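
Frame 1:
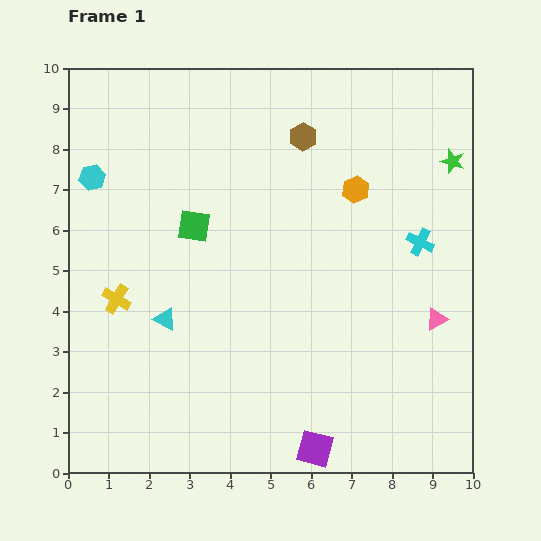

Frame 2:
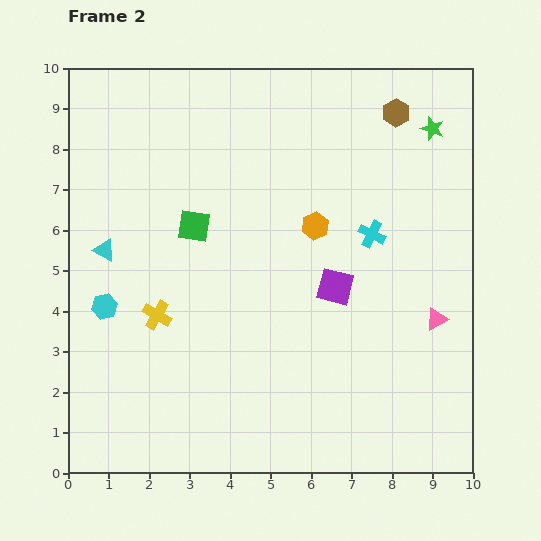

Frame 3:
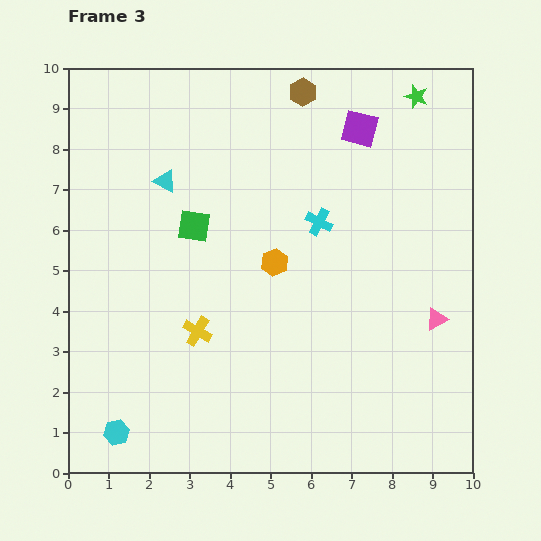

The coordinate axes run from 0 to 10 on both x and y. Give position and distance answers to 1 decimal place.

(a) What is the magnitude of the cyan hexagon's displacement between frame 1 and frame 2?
3.2

The cyan hexagon moved from (0.6, 7.3) to (0.9, 4.1), a distance of √(0.3² + 3.2²) ≈ 3.2.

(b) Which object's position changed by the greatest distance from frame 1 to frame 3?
the purple square

(moved 8.0; next 6.3)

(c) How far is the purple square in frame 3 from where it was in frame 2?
3.9

The purple square moved from (6.6, 4.6) to (7.2, 8.5), a distance of √(0.6² + 3.9²) ≈ 3.9.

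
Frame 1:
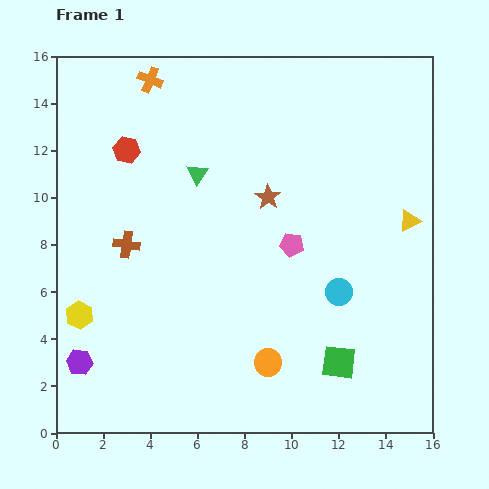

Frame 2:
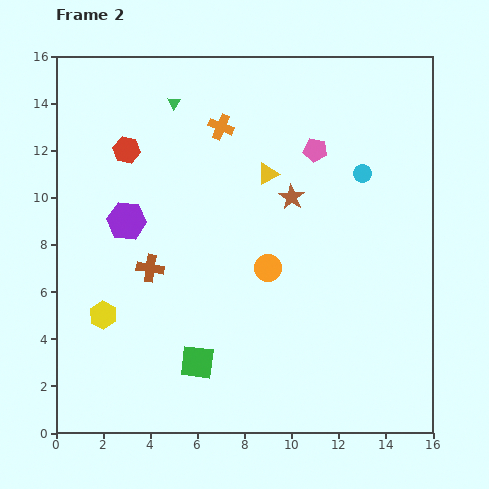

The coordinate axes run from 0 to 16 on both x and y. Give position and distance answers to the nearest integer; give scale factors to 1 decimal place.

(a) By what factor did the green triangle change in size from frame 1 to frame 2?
0.6×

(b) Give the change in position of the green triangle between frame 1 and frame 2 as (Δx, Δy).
(-1, 3)

The green triangle was at (6, 11) in frame 1 and (5, 14) in frame 2.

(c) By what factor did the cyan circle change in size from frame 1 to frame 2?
0.7×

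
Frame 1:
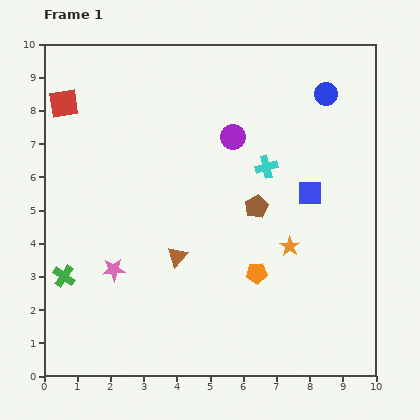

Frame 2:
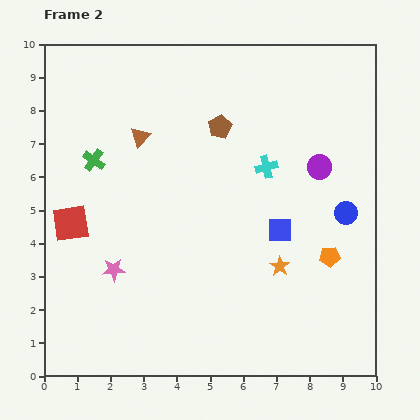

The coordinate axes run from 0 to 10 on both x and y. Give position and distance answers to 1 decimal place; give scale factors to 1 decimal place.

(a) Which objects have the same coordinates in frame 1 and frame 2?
the cyan cross, the pink star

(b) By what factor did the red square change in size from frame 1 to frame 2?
1.3×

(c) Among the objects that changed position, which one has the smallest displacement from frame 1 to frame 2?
the orange star

(moved 0.7)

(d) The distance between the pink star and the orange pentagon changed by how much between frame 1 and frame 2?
+2.2

Distance in frame 1: 4.3. Distance in frame 2: 6.5.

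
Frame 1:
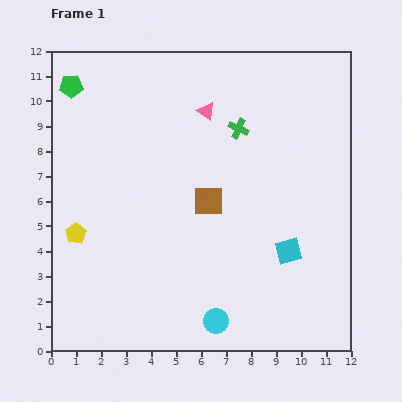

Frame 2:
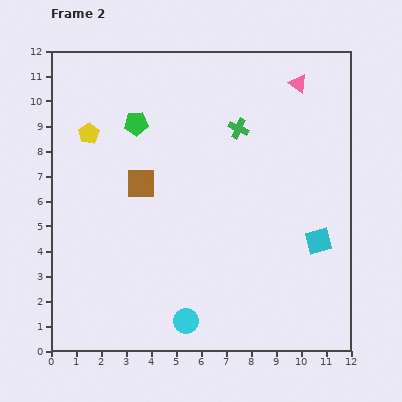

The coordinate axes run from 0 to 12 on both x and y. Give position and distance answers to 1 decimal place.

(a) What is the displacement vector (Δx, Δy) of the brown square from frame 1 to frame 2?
(-2.7, 0.7)

The brown square was at (6.3, 6.0) in frame 1 and (3.6, 6.7) in frame 2.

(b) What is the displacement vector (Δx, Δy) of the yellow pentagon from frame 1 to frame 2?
(0.5, 4.0)

The yellow pentagon was at (1.0, 4.7) in frame 1 and (1.5, 8.7) in frame 2.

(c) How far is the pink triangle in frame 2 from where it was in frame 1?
3.9

The pink triangle moved from (6.2, 9.6) to (9.9, 10.7), a distance of √(3.7² + 1.1²) ≈ 3.9.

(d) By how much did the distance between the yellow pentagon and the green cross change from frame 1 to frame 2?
-1.7

Distance in frame 1: 7.7. Distance in frame 2: 6.0.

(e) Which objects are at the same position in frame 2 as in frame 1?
the green cross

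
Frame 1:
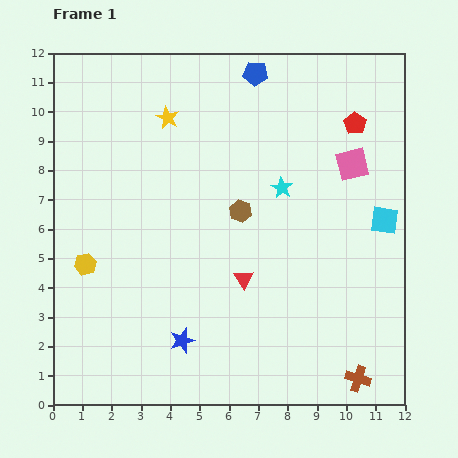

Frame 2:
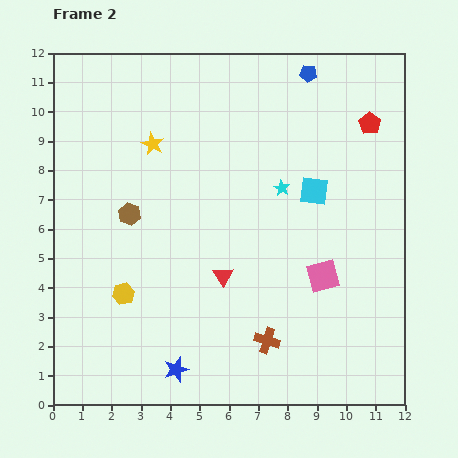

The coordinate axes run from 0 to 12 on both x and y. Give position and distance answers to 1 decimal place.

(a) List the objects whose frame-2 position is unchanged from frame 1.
the cyan star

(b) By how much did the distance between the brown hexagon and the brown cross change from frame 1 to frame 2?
-0.6

Distance in frame 1: 7.0. Distance in frame 2: 6.4.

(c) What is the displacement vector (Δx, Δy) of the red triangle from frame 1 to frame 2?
(-0.7, 0.1)

The red triangle was at (6.5, 4.3) in frame 1 and (5.8, 4.4) in frame 2.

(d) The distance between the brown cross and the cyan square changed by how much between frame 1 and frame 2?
-0.2

Distance in frame 1: 5.5. Distance in frame 2: 5.3.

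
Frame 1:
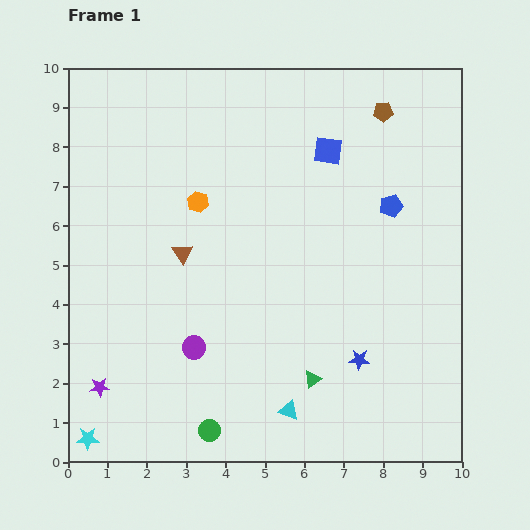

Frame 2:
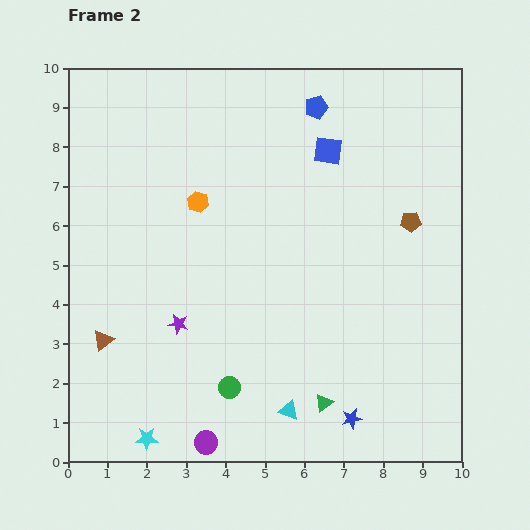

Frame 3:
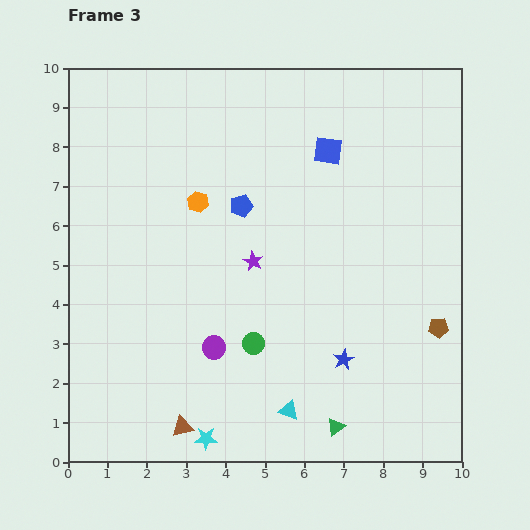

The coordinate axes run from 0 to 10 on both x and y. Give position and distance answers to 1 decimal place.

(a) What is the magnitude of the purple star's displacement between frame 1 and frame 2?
2.6

The purple star moved from (0.8, 1.9) to (2.8, 3.5), a distance of √(2.0² + 1.6²) ≈ 2.6.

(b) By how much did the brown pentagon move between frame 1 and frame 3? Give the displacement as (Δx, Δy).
(1.4, -5.5)

The brown pentagon was at (8.0, 8.9) in frame 1 and (9.4, 3.4) in frame 3.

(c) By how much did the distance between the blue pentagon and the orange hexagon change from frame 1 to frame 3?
-3.8

Distance in frame 1: 4.9. Distance in frame 3: 1.1.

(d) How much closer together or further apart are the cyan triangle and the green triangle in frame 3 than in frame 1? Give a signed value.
+0.3

Distance in frame 1: 1.0. Distance in frame 3: 1.3.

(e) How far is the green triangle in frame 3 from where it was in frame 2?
0.7

The green triangle moved from (6.5, 1.5) to (6.8, 0.9), a distance of √(0.3² + 0.6²) ≈ 0.7.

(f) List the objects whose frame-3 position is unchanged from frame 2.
the blue square, the orange hexagon, the cyan triangle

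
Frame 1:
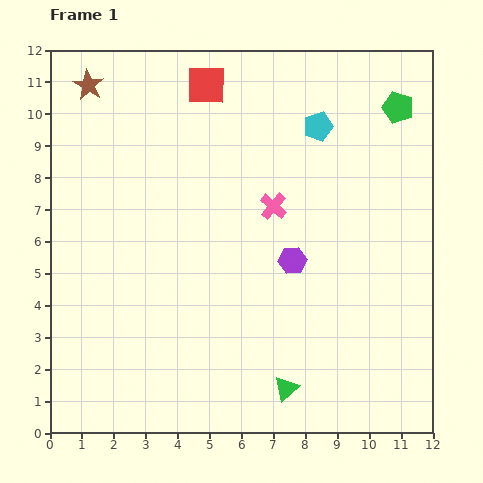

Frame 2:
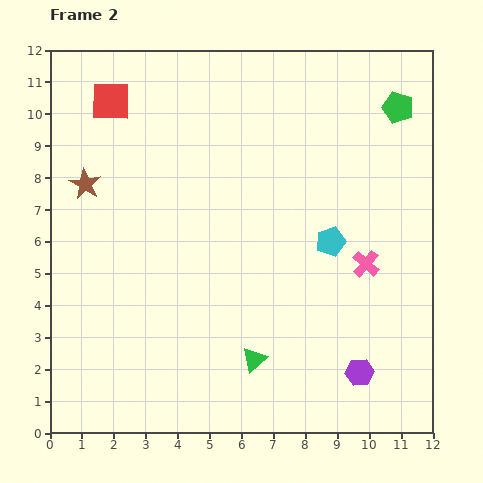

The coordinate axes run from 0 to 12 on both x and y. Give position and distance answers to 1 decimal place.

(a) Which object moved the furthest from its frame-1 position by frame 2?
the purple hexagon

(moved 4.1; next 3.6)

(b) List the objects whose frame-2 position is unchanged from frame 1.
the green pentagon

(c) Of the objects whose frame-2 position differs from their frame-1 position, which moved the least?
the green triangle

(moved 1.3)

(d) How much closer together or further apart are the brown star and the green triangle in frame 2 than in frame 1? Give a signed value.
-3.7

Distance in frame 1: 11.3. Distance in frame 2: 7.6.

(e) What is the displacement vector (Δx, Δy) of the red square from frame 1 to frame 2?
(-3.0, -0.5)

The red square was at (4.9, 10.9) in frame 1 and (1.9, 10.4) in frame 2.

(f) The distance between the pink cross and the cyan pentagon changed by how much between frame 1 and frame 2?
-1.6

Distance in frame 1: 2.9. Distance in frame 2: 1.3.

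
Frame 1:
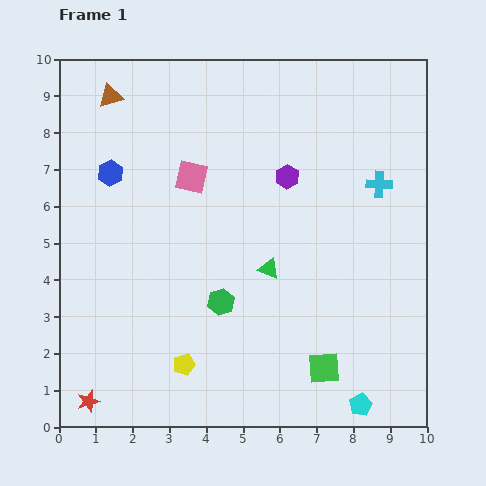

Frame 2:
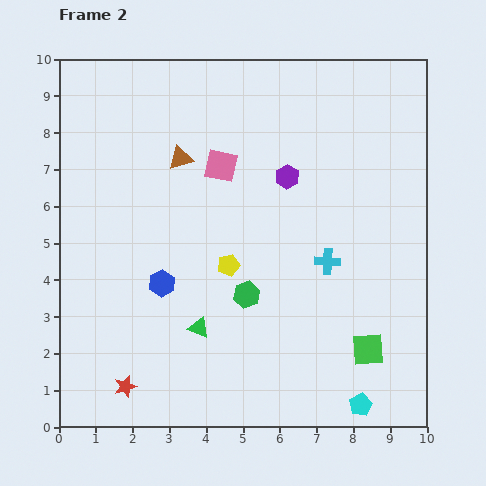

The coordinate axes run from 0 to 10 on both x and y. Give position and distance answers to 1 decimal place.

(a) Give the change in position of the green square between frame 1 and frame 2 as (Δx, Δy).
(1.2, 0.5)

The green square was at (7.2, 1.6) in frame 1 and (8.4, 2.1) in frame 2.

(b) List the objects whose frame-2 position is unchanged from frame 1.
the cyan pentagon, the purple hexagon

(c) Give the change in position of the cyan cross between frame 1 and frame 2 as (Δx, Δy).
(-1.4, -2.1)

The cyan cross was at (8.7, 6.6) in frame 1 and (7.3, 4.5) in frame 2.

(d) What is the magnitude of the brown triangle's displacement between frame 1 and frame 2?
2.5

The brown triangle moved from (1.4, 9.0) to (3.3, 7.3), a distance of √(1.9² + 1.7²) ≈ 2.5.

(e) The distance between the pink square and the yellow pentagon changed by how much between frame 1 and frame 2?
-2.4

Distance in frame 1: 5.1. Distance in frame 2: 2.7.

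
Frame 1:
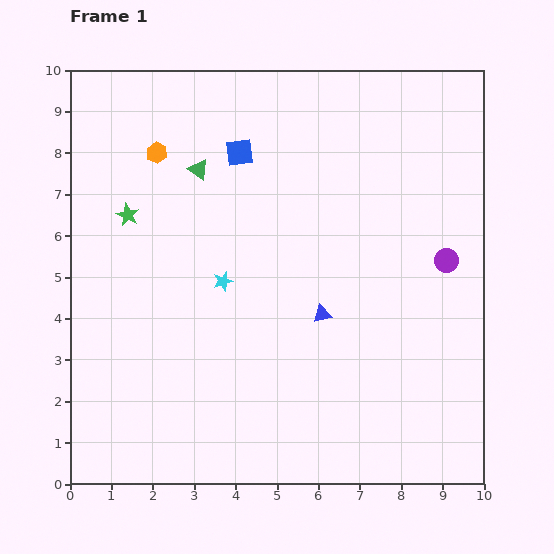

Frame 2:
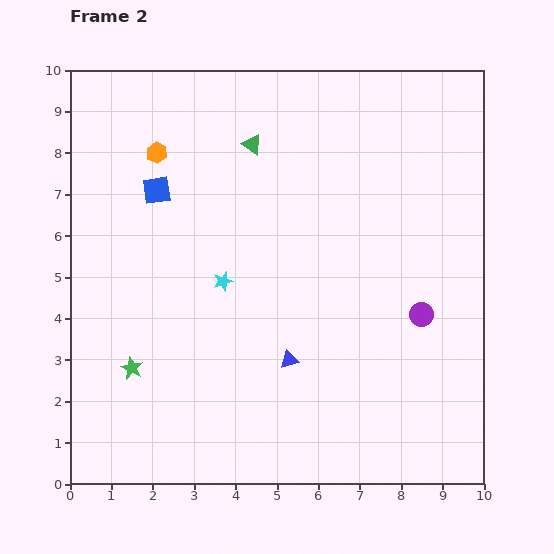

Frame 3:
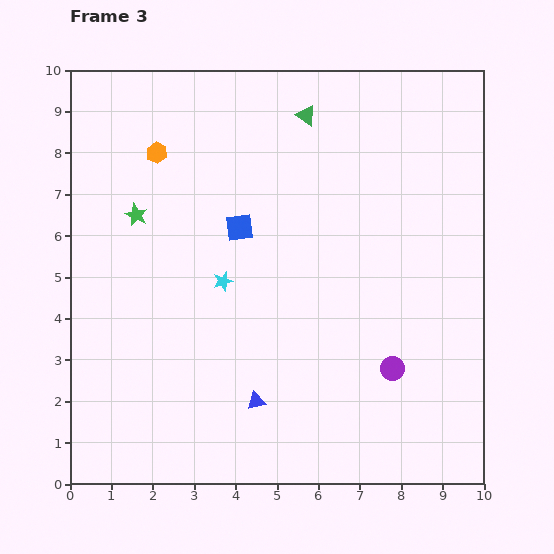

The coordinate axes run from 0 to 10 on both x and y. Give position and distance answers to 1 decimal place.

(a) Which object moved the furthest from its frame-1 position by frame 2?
the green star

(moved 3.7; next 2.2)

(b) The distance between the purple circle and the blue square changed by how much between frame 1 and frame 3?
-0.6

Distance in frame 1: 5.6. Distance in frame 3: 5.0.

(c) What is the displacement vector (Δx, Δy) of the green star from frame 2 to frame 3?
(0.1, 3.7)

The green star was at (1.5, 2.8) in frame 2 and (1.6, 6.5) in frame 3.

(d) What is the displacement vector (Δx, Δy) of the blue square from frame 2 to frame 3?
(2.0, -0.9)

The blue square was at (2.1, 7.1) in frame 2 and (4.1, 6.2) in frame 3.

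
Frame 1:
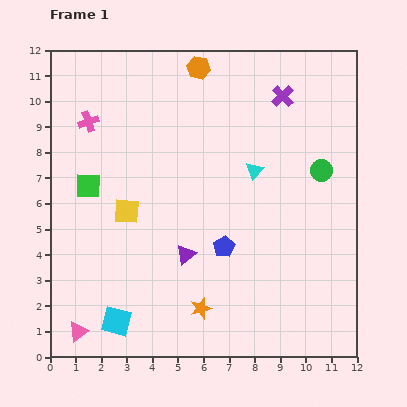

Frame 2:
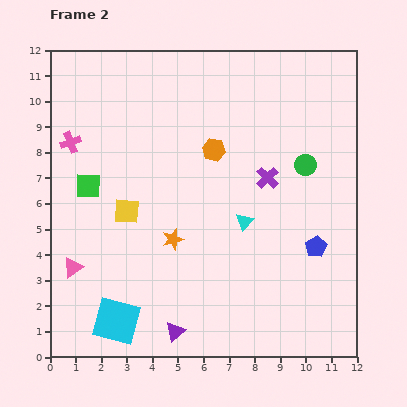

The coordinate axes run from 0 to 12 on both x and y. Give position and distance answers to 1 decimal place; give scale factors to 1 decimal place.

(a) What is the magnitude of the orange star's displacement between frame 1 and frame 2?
2.9

The orange star moved from (5.9, 1.9) to (4.8, 4.6), a distance of √(1.1² + 2.7²) ≈ 2.9.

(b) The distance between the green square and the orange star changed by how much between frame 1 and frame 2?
-2.6

Distance in frame 1: 6.5. Distance in frame 2: 3.9.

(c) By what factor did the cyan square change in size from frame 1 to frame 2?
1.6×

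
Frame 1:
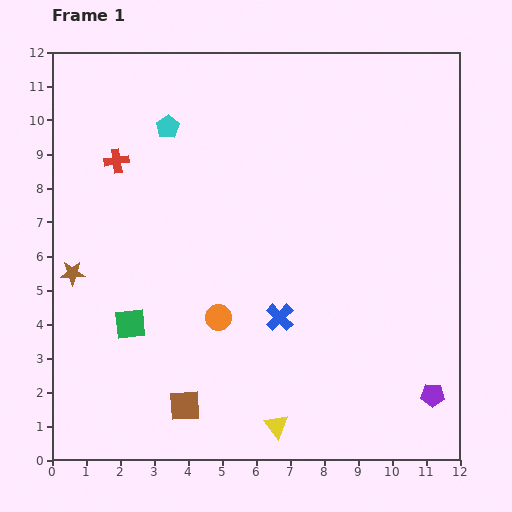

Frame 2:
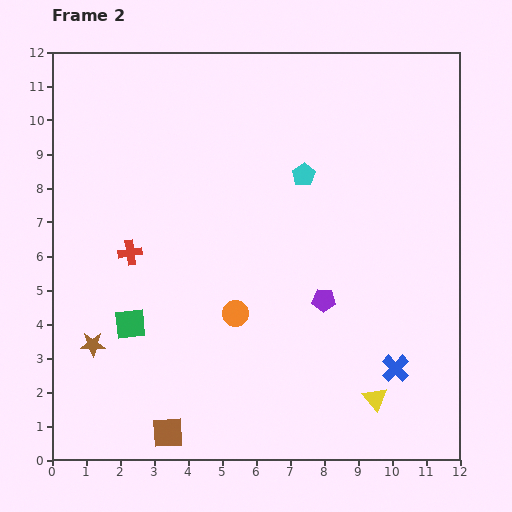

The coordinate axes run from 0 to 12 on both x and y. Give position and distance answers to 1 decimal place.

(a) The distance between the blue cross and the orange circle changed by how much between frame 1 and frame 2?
+3.2

Distance in frame 1: 1.8. Distance in frame 2: 5.0.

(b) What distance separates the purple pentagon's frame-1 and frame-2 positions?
4.3

The purple pentagon moved from (11.2, 1.9) to (8.0, 4.7), a distance of √(3.2² + 2.8²) ≈ 4.3.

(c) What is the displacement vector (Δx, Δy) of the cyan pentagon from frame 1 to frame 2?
(4.0, -1.4)

The cyan pentagon was at (3.4, 9.8) in frame 1 and (7.4, 8.4) in frame 2.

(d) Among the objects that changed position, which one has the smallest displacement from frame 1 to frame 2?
the orange circle

(moved 0.5)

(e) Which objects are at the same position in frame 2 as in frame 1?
the green square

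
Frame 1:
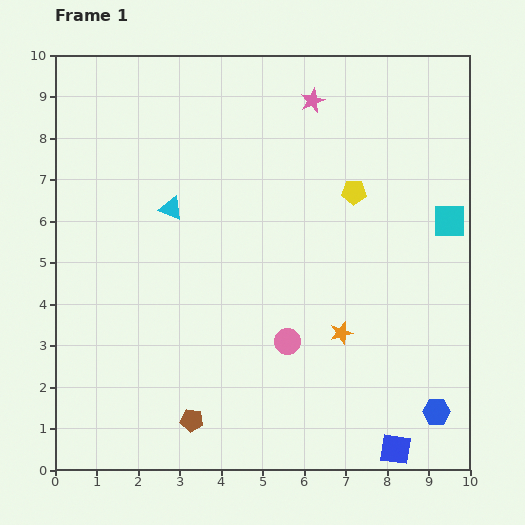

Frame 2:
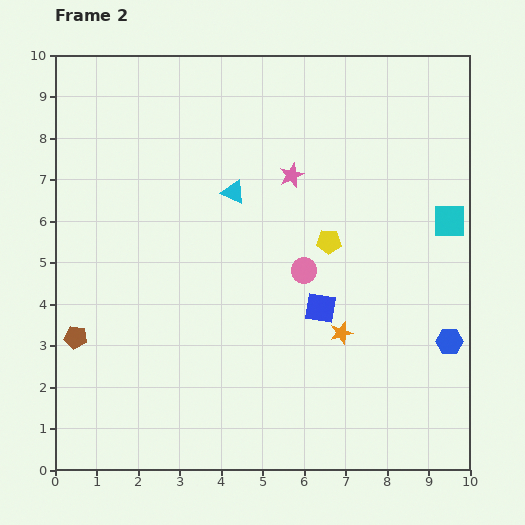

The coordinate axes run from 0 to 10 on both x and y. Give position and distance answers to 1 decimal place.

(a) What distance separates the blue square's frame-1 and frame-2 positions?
3.8

The blue square moved from (8.2, 0.5) to (6.4, 3.9), a distance of √(1.8² + 3.4²) ≈ 3.8.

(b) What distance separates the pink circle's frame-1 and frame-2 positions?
1.7

The pink circle moved from (5.6, 3.1) to (6.0, 4.8), a distance of √(0.4² + 1.7²) ≈ 1.7.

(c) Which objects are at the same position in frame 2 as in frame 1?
the cyan square, the orange star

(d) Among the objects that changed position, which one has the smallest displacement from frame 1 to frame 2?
the yellow pentagon

(moved 1.3)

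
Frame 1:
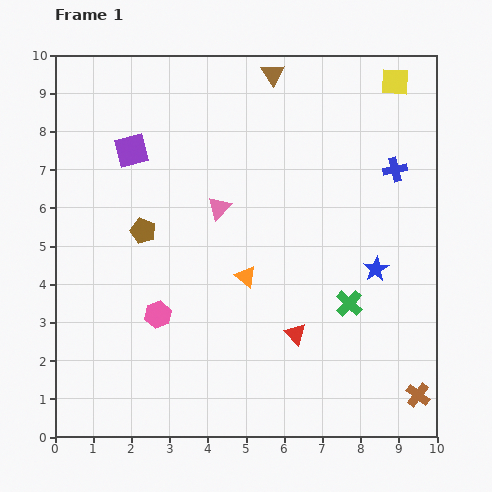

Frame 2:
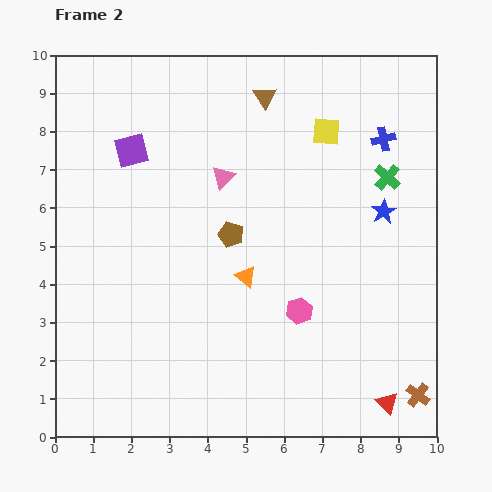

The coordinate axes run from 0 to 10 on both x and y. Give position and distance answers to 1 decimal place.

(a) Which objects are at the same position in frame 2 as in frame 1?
the orange triangle, the brown cross, the purple square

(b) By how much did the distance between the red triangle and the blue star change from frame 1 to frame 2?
+2.3

Distance in frame 1: 2.7. Distance in frame 2: 5.0.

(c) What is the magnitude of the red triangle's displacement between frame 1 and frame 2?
3.0

The red triangle moved from (6.3, 2.7) to (8.7, 0.9), a distance of √(2.4² + 1.8²) ≈ 3.0.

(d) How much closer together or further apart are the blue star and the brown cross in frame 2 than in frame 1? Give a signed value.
+1.4

Distance in frame 1: 3.5. Distance in frame 2: 4.9.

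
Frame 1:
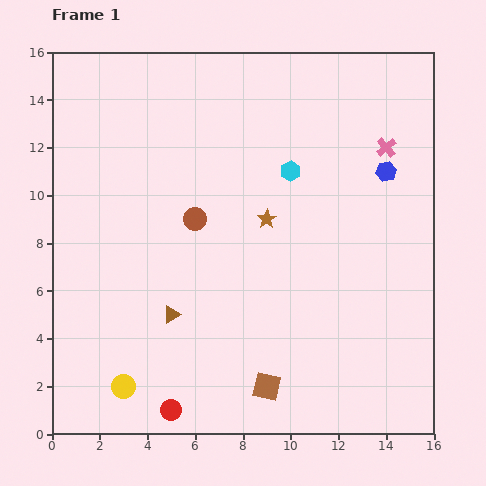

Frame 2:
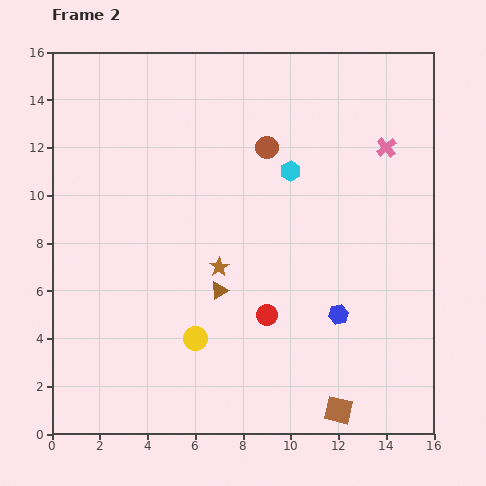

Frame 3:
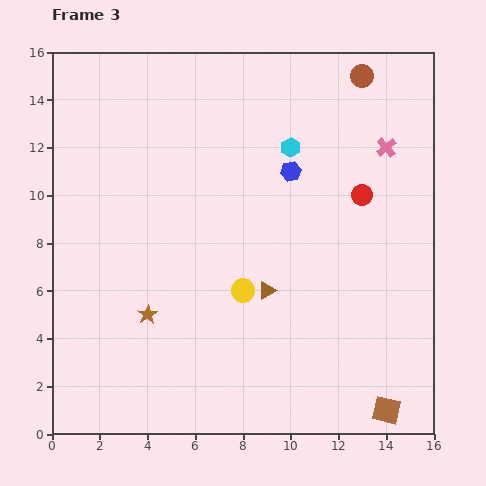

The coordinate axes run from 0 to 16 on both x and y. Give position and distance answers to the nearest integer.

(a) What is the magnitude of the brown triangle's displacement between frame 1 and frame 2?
2

The brown triangle moved from (5, 5) to (7, 6), a distance of √(2² + 1²) ≈ 2.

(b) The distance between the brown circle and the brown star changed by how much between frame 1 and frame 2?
+2

Distance in frame 1: 3. Distance in frame 2: 5.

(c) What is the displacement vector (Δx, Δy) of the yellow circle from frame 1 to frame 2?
(3, 2)

The yellow circle was at (3, 2) in frame 1 and (6, 4) in frame 2.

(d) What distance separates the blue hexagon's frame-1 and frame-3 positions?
4

The blue hexagon moved from (14, 11) to (10, 11), a distance of √(4² + 0²) ≈ 4.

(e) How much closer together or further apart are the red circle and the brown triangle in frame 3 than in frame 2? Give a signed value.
+4

Distance in frame 2: 2. Distance in frame 3: 6.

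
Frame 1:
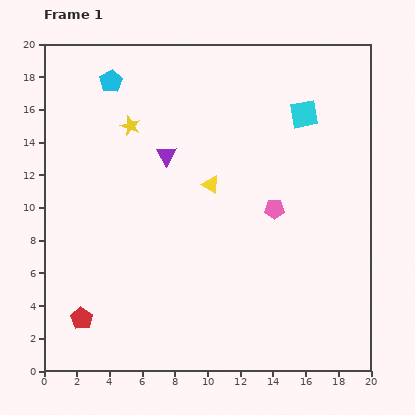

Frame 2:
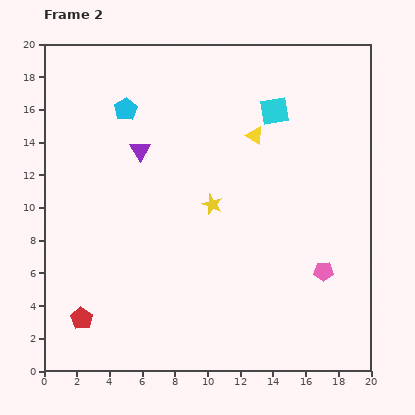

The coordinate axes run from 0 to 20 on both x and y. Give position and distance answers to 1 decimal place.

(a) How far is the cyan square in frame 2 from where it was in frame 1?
1.8

The cyan square moved from (15.9, 15.7) to (14.1, 15.9), a distance of √(1.8² + 0.2²) ≈ 1.8.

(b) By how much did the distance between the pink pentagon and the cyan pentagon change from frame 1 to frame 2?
+2.9

Distance in frame 1: 12.7. Distance in frame 2: 15.6.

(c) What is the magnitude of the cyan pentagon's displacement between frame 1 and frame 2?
1.9

The cyan pentagon moved from (4.1, 17.7) to (5.0, 16.0), a distance of √(0.9² + 1.7²) ≈ 1.9.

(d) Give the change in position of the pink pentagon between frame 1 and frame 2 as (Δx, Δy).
(3.0, -3.8)

The pink pentagon was at (14.1, 9.9) in frame 1 and (17.1, 6.1) in frame 2.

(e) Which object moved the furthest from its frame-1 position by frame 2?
the yellow star

(moved 6.9; next 4.8)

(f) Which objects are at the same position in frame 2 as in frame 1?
the red pentagon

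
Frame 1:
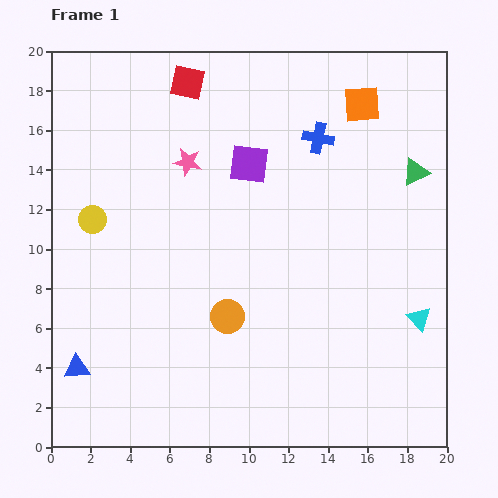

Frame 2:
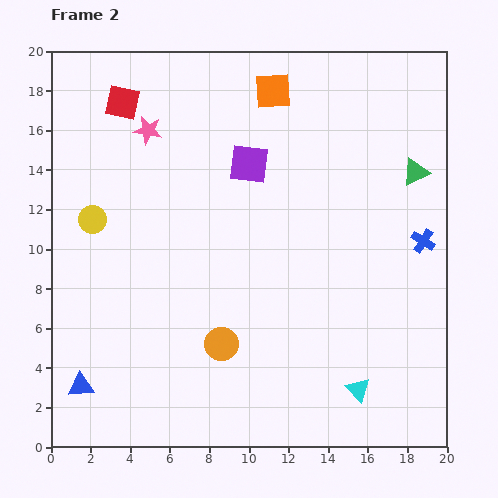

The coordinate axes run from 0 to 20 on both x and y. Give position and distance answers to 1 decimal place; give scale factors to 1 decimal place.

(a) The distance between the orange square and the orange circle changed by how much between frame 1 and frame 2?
+0.4

Distance in frame 1: 12.7. Distance in frame 2: 13.1.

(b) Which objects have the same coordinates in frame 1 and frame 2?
the green triangle, the purple square, the yellow circle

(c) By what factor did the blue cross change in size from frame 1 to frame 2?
0.8×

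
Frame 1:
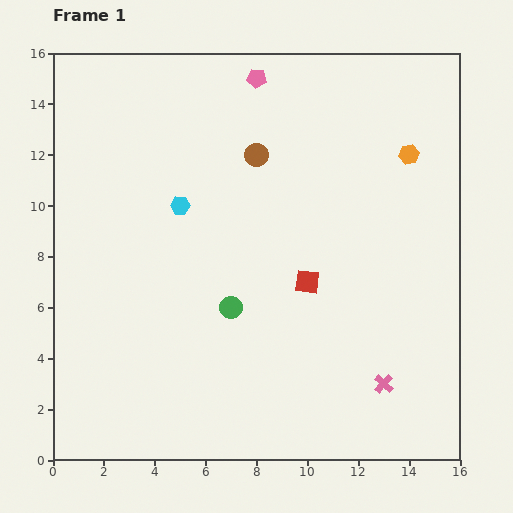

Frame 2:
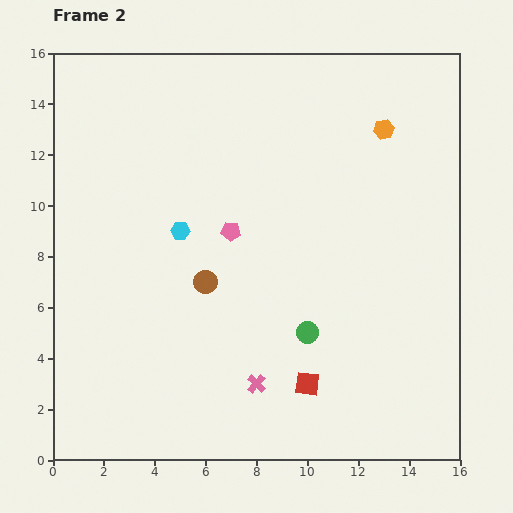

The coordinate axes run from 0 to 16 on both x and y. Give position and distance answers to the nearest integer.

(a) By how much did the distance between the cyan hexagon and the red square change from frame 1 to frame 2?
+2

Distance in frame 1: 6. Distance in frame 2: 8.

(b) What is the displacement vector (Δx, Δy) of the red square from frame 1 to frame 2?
(0, -4)

The red square was at (10, 7) in frame 1 and (10, 3) in frame 2.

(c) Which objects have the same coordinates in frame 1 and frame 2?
none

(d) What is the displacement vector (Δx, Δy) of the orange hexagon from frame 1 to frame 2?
(-1, 1)

The orange hexagon was at (14, 12) in frame 1 and (13, 13) in frame 2.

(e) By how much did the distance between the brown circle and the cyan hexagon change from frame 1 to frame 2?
-2

Distance in frame 1: 4. Distance in frame 2: 2.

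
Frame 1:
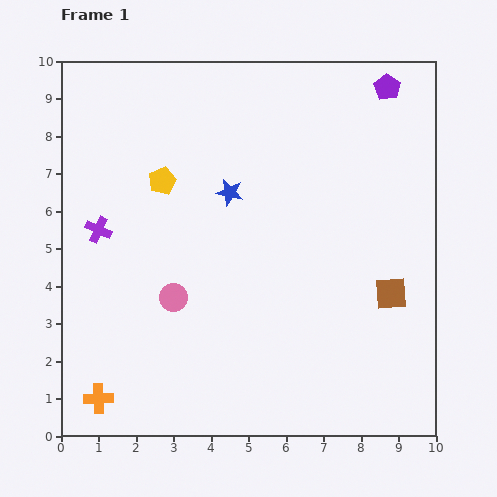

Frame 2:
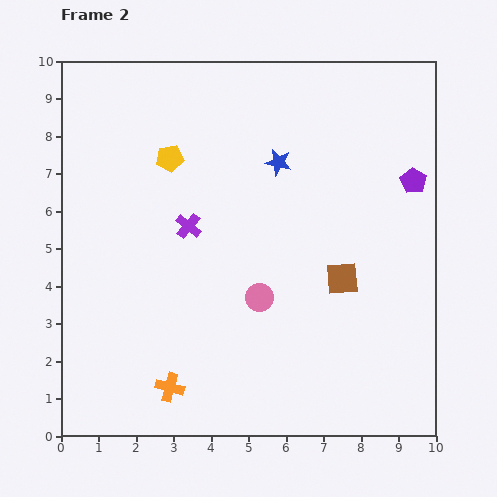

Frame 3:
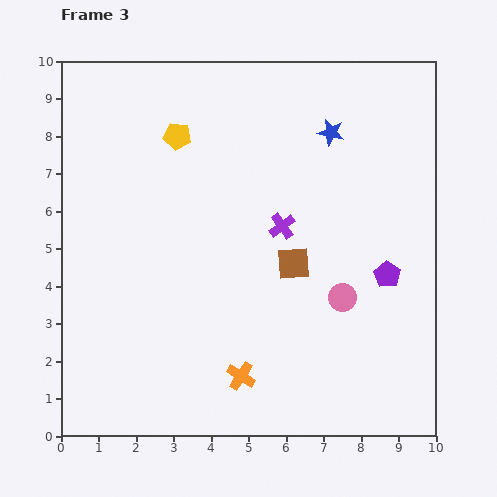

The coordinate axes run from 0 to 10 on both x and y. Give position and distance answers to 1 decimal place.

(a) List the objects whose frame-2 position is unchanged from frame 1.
none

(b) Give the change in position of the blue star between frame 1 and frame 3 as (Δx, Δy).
(2.7, 1.6)

The blue star was at (4.5, 6.5) in frame 1 and (7.2, 8.1) in frame 3.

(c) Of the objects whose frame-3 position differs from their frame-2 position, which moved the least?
the yellow pentagon

(moved 0.6)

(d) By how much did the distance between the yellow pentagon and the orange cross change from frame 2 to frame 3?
+0.5

Distance in frame 2: 6.1. Distance in frame 3: 6.6.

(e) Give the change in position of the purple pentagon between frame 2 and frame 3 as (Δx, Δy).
(-0.7, -2.5)

The purple pentagon was at (9.4, 6.8) in frame 2 and (8.7, 4.3) in frame 3.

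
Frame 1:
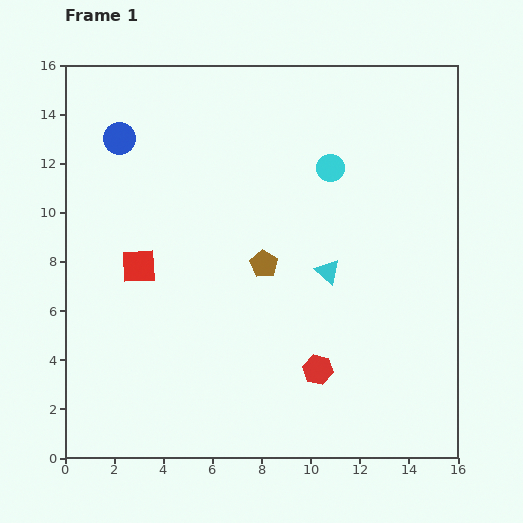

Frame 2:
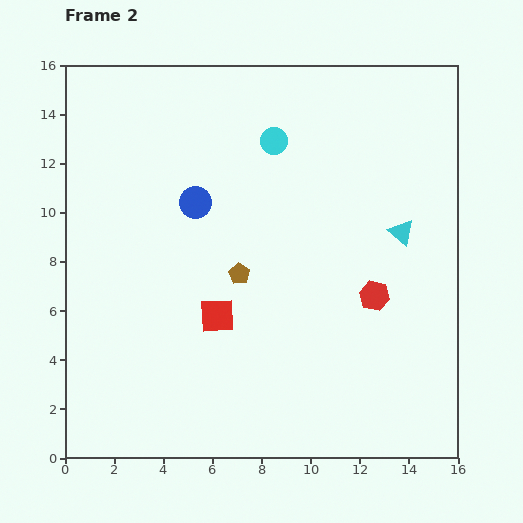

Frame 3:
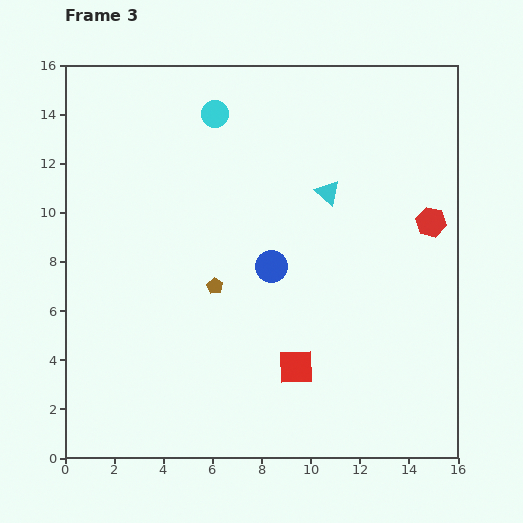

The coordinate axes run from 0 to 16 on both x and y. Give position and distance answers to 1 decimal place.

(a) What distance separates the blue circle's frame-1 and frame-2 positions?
4.0

The blue circle moved from (2.2, 13.0) to (5.3, 10.4), a distance of √(3.1² + 2.6²) ≈ 4.0.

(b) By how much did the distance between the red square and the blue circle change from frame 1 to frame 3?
-1.1

Distance in frame 1: 5.3. Distance in frame 3: 4.2.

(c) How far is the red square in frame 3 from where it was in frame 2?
3.8

The red square moved from (6.2, 5.8) to (9.4, 3.7), a distance of √(3.2² + 2.1²) ≈ 3.8.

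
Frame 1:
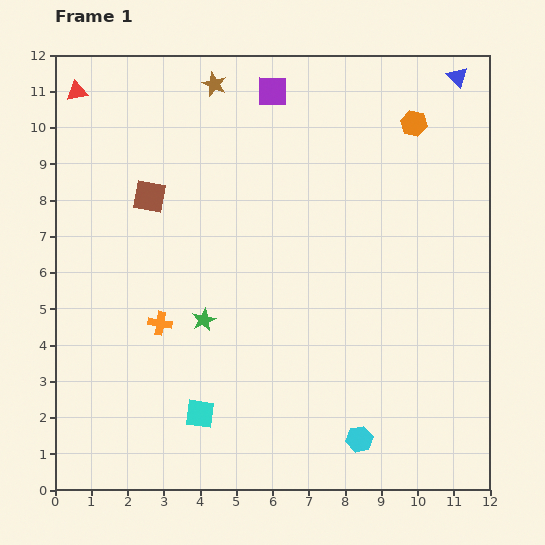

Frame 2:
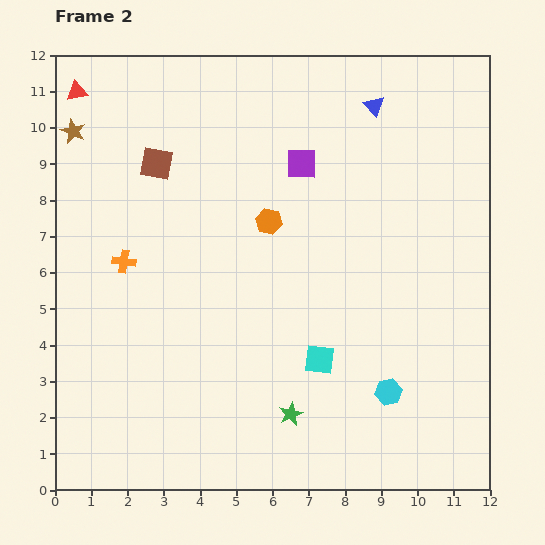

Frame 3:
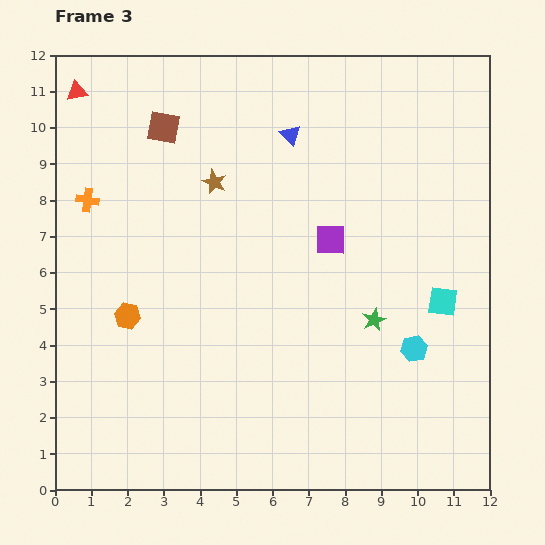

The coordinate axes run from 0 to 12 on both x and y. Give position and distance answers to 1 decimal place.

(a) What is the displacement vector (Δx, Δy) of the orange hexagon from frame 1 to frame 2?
(-4.0, -2.7)

The orange hexagon was at (9.9, 10.1) in frame 1 and (5.9, 7.4) in frame 2.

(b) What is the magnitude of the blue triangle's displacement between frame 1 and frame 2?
2.4

The blue triangle moved from (11.1, 11.4) to (8.8, 10.6), a distance of √(2.3² + 0.8²) ≈ 2.4.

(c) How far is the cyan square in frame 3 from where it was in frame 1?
7.4

The cyan square moved from (4.0, 2.1) to (10.7, 5.2), a distance of √(6.7² + 3.1²) ≈ 7.4.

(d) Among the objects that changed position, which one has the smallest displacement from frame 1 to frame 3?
the brown square

(moved 1.9)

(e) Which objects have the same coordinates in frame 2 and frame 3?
the red triangle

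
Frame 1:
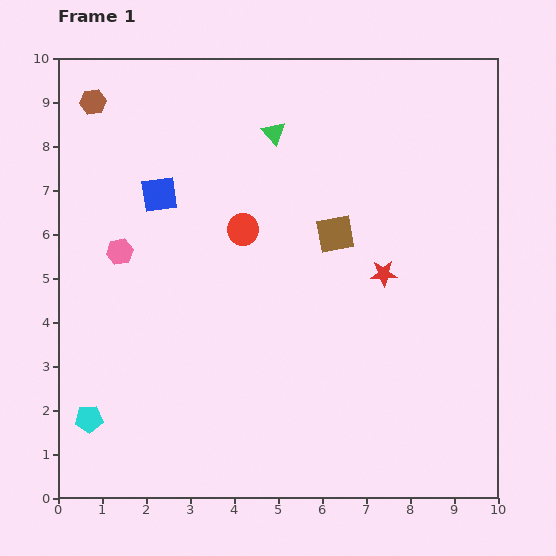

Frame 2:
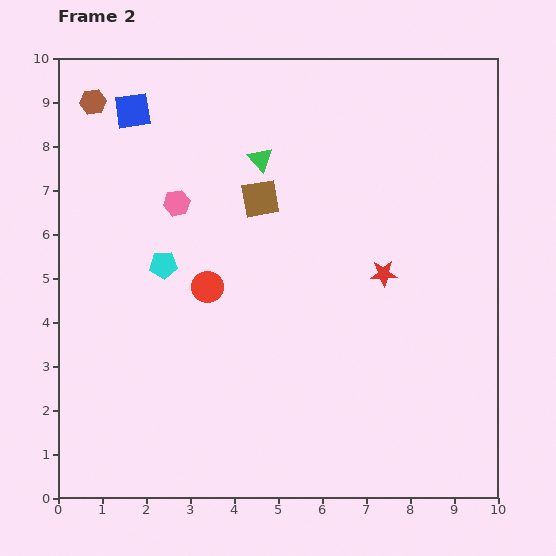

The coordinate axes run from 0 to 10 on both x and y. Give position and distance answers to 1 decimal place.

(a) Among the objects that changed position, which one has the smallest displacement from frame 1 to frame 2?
the green triangle

(moved 0.7)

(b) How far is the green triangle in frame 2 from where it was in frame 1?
0.7

The green triangle moved from (4.9, 8.3) to (4.6, 7.7), a distance of √(0.3² + 0.6²) ≈ 0.7.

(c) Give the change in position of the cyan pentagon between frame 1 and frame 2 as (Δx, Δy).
(1.7, 3.5)

The cyan pentagon was at (0.7, 1.8) in frame 1 and (2.4, 5.3) in frame 2.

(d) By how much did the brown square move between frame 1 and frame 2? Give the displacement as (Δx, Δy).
(-1.7, 0.8)

The brown square was at (6.3, 6.0) in frame 1 and (4.6, 6.8) in frame 2.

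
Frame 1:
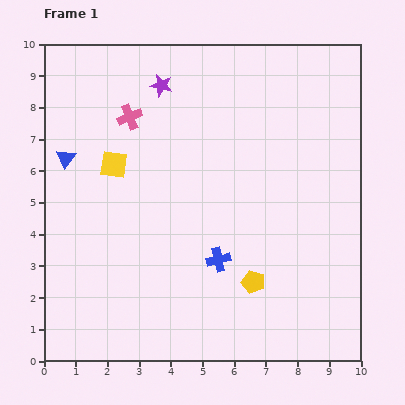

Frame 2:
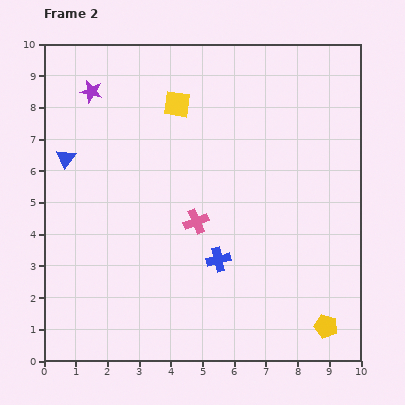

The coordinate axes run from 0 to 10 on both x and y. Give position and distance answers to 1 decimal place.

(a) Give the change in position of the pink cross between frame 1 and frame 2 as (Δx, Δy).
(2.1, -3.3)

The pink cross was at (2.7, 7.7) in frame 1 and (4.8, 4.4) in frame 2.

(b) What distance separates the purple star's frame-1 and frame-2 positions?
2.2

The purple star moved from (3.7, 8.7) to (1.5, 8.5), a distance of √(2.2² + 0.2²) ≈ 2.2.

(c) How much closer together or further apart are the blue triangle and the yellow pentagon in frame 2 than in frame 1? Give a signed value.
+2.7

Distance in frame 1: 7.1. Distance in frame 2: 9.8.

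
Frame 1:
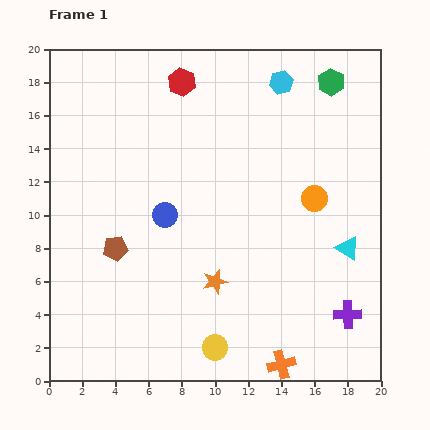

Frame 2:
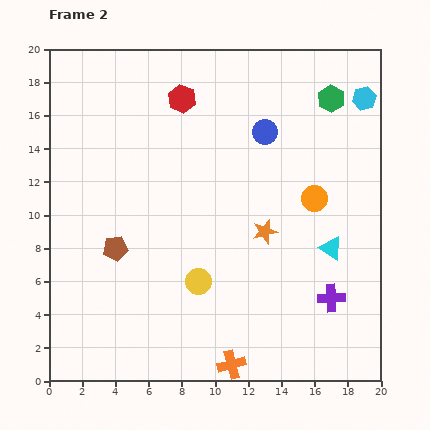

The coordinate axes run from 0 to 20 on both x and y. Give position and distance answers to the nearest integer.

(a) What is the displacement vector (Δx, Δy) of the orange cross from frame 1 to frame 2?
(-3, 0)

The orange cross was at (14, 1) in frame 1 and (11, 1) in frame 2.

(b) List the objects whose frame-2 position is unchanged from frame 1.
the orange circle, the brown pentagon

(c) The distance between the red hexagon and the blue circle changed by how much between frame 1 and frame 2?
-3

Distance in frame 1: 8. Distance in frame 2: 5.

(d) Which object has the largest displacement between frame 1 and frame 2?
the blue circle

(moved 8; next 5)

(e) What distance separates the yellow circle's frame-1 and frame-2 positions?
4

The yellow circle moved from (10, 2) to (9, 6), a distance of √(1² + 4²) ≈ 4.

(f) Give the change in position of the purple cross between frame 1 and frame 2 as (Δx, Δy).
(-1, 1)

The purple cross was at (18, 4) in frame 1 and (17, 5) in frame 2.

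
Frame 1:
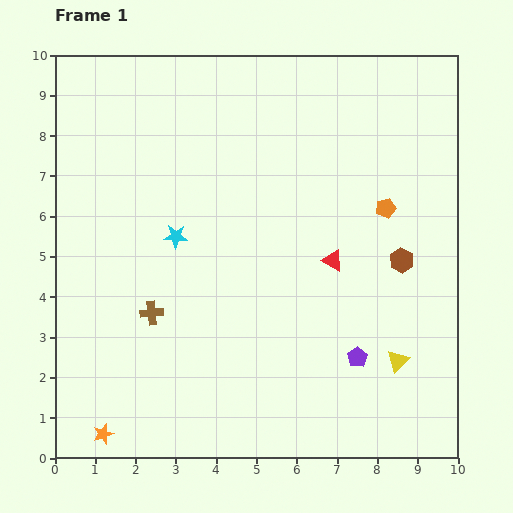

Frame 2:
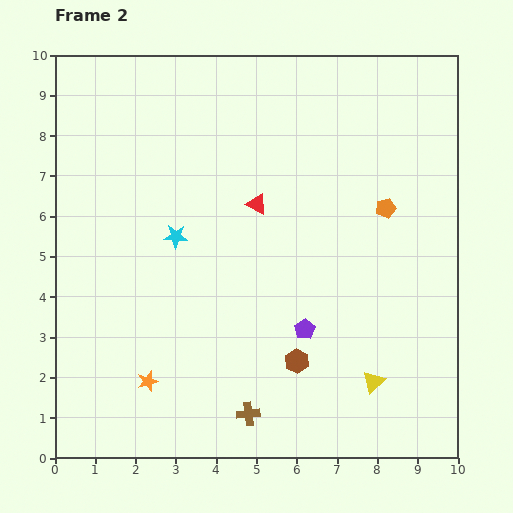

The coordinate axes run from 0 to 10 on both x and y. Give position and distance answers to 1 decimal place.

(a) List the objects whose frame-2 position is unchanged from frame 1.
the orange pentagon, the cyan star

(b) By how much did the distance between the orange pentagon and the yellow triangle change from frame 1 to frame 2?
+0.5

Distance in frame 1: 3.8. Distance in frame 2: 4.3.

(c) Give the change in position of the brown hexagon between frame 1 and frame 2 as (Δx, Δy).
(-2.6, -2.5)

The brown hexagon was at (8.6, 4.9) in frame 1 and (6.0, 2.4) in frame 2.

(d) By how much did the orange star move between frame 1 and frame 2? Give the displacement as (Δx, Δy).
(1.1, 1.3)

The orange star was at (1.2, 0.6) in frame 1 and (2.3, 1.9) in frame 2.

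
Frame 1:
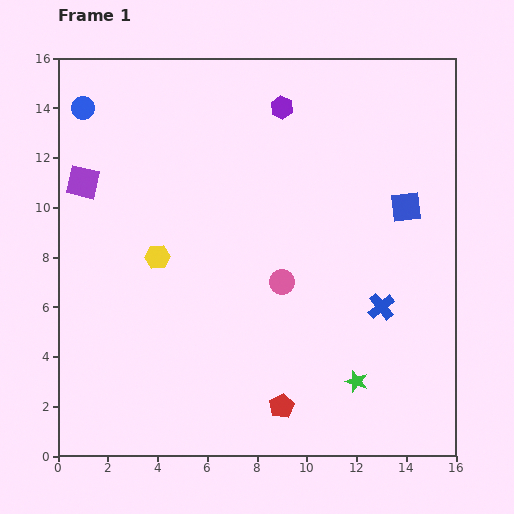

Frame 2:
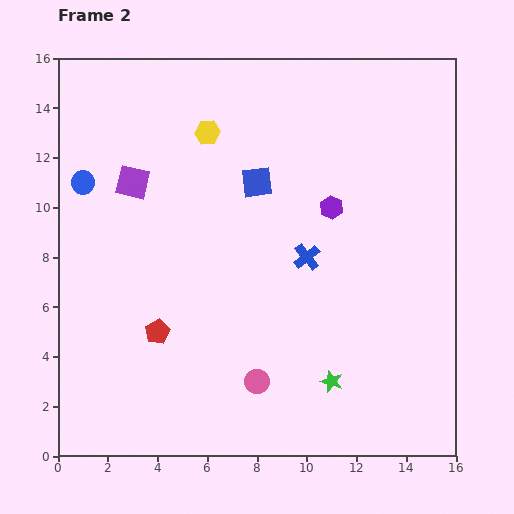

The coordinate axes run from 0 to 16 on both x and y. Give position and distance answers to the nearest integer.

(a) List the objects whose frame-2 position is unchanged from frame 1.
none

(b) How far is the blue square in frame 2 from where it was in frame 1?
6

The blue square moved from (14, 10) to (8, 11), a distance of √(6² + 1²) ≈ 6.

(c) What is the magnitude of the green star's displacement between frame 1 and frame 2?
1

The green star moved from (12, 3) to (11, 3), a distance of √(1² + 0²) ≈ 1.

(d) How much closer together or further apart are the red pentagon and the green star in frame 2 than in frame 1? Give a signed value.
+4

Distance in frame 1: 3. Distance in frame 2: 7.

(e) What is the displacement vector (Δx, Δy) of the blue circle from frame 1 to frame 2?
(0, -3)

The blue circle was at (1, 14) in frame 1 and (1, 11) in frame 2.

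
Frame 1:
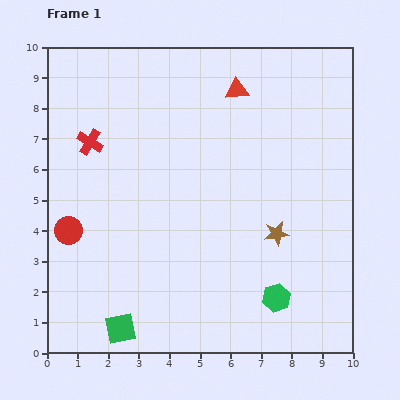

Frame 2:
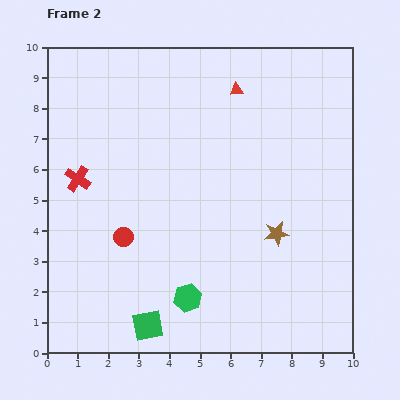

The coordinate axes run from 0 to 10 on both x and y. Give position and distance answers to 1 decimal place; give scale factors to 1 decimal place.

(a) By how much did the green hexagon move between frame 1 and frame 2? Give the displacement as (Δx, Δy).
(-2.9, 0.0)

The green hexagon was at (7.5, 1.8) in frame 1 and (4.6, 1.8) in frame 2.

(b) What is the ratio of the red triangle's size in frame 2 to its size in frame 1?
0.6×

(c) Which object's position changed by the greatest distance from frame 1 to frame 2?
the green hexagon

(moved 2.9; next 1.8)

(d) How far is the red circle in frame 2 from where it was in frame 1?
1.8

The red circle moved from (0.7, 4.0) to (2.5, 3.8), a distance of √(1.8² + 0.2²) ≈ 1.8.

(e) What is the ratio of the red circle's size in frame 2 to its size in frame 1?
0.7×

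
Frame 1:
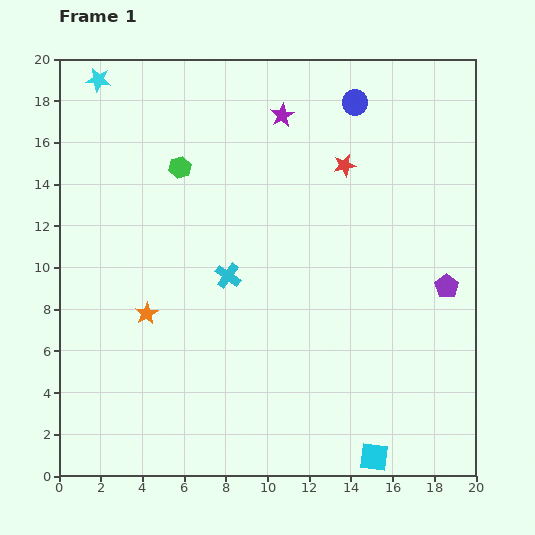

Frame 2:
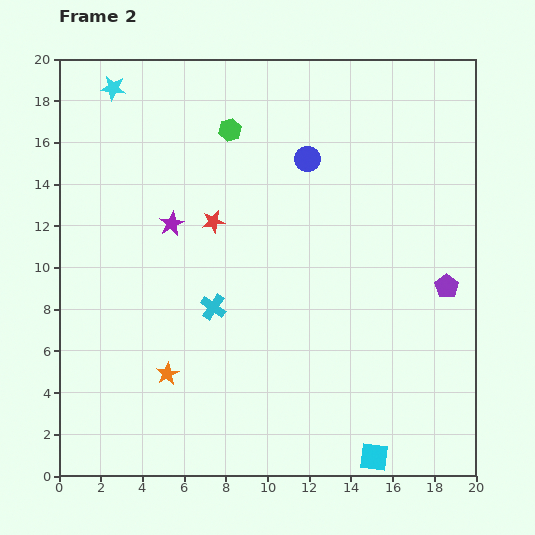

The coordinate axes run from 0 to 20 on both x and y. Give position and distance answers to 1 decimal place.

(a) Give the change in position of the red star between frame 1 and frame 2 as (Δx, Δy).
(-6.3, -2.7)

The red star was at (13.7, 14.9) in frame 1 and (7.4, 12.2) in frame 2.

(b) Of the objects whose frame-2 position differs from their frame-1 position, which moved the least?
the cyan star

(moved 0.8)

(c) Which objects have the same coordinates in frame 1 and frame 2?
the purple pentagon, the cyan square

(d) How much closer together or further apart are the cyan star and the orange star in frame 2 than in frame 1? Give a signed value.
+2.5

Distance in frame 1: 11.4. Distance in frame 2: 13.9.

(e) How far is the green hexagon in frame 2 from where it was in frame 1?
3.0

The green hexagon moved from (5.8, 14.8) to (8.2, 16.6), a distance of √(2.4² + 1.8²) ≈ 3.0.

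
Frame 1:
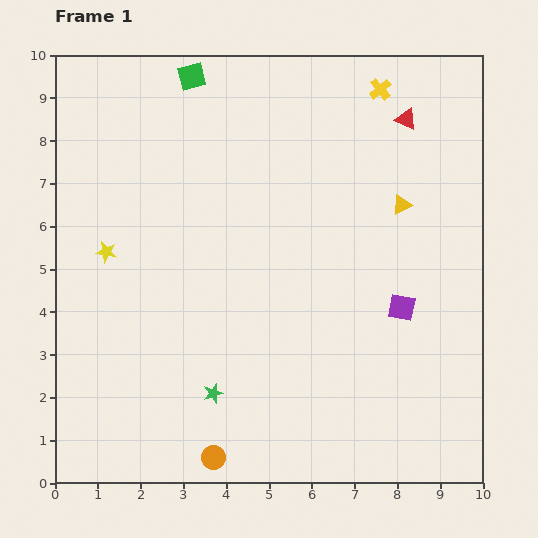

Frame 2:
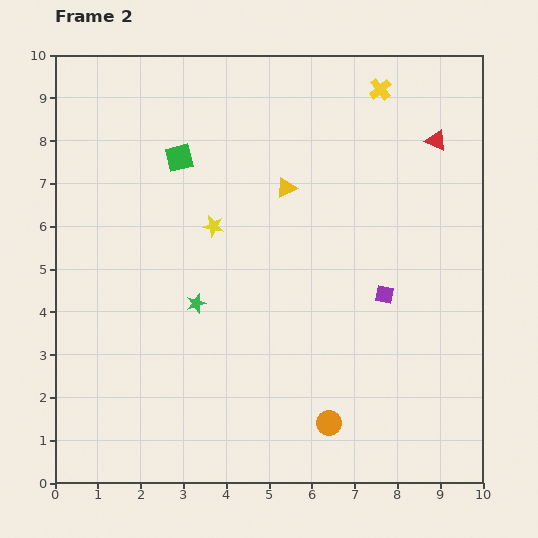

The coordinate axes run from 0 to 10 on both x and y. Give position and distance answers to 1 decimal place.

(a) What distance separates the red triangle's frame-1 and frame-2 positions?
0.9

The red triangle moved from (8.2, 8.5) to (8.9, 8.0), a distance of √(0.7² + 0.5²) ≈ 0.9.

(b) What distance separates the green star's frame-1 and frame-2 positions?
2.1

The green star moved from (3.7, 2.1) to (3.3, 4.2), a distance of √(0.4² + 2.1²) ≈ 2.1.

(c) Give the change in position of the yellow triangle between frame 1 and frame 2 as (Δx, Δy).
(-2.7, 0.4)

The yellow triangle was at (8.1, 6.5) in frame 1 and (5.4, 6.9) in frame 2.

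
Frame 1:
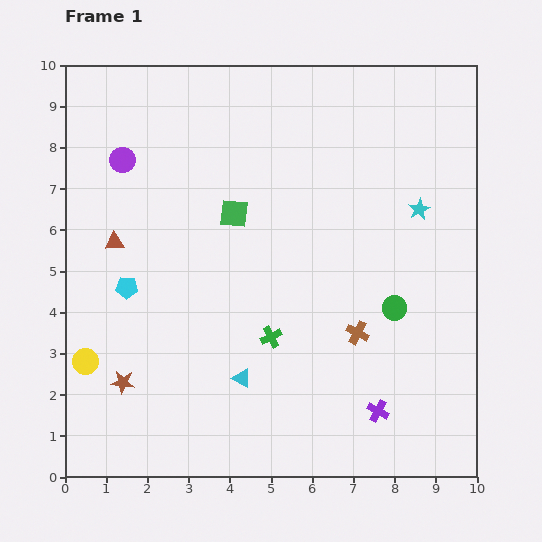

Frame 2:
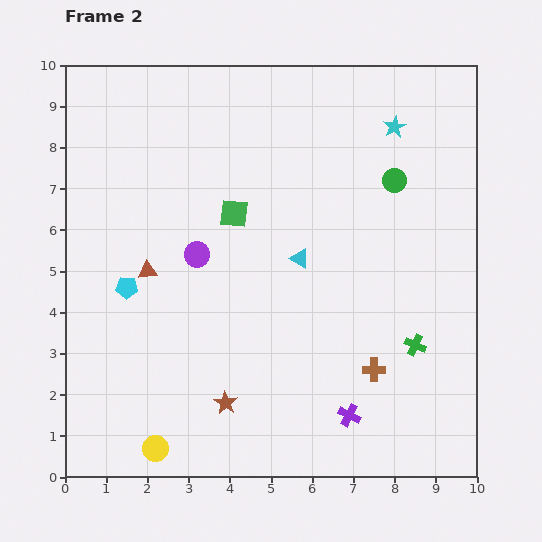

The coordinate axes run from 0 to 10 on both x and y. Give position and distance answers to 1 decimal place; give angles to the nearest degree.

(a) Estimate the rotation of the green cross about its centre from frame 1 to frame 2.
40° counter-clockwise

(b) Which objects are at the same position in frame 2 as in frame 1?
the green square, the cyan pentagon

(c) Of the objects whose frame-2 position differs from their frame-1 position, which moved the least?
the purple cross

(moved 0.7)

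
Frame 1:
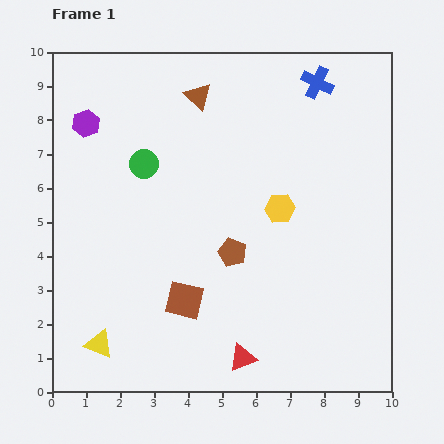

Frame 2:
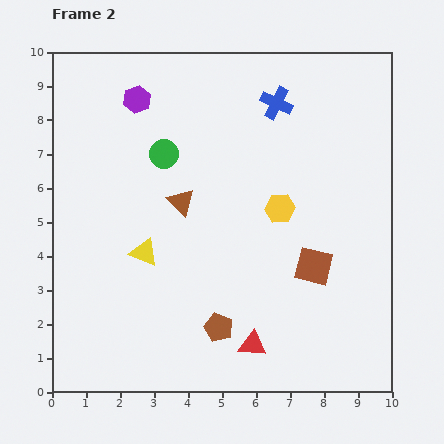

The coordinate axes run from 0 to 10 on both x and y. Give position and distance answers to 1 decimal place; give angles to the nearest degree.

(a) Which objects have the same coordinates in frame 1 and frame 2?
the yellow hexagon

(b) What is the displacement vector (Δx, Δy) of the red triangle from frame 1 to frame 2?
(0.3, 0.4)

The red triangle was at (5.6, 1.0) in frame 1 and (5.9, 1.4) in frame 2.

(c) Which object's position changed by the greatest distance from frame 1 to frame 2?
the brown square

(moved 3.9; next 3.1)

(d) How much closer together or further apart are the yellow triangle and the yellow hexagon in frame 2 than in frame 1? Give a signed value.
-2.4

Distance in frame 1: 6.6. Distance in frame 2: 4.2.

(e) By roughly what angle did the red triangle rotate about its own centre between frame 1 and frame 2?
26° clockwise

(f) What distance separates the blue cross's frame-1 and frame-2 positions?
1.3

The blue cross moved from (7.8, 9.1) to (6.6, 8.5), a distance of √(1.2² + 0.6²) ≈ 1.3.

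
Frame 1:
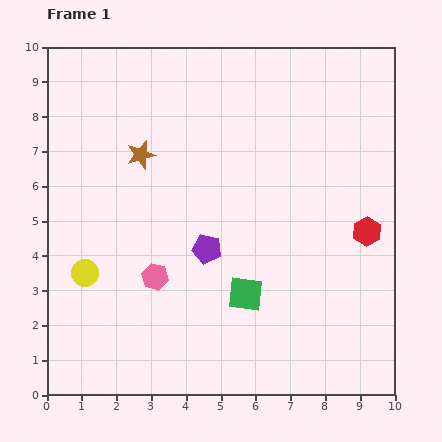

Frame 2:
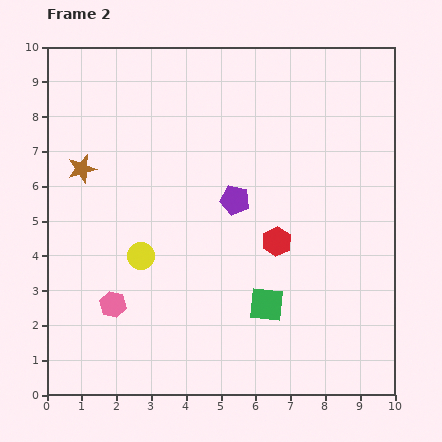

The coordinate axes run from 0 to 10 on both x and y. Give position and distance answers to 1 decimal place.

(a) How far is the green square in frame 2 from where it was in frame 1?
0.7

The green square moved from (5.7, 2.9) to (6.3, 2.6), a distance of √(0.6² + 0.3²) ≈ 0.7.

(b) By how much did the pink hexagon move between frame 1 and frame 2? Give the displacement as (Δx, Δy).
(-1.2, -0.8)

The pink hexagon was at (3.1, 3.4) in frame 1 and (1.9, 2.6) in frame 2.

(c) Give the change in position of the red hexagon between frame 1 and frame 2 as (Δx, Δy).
(-2.6, -0.3)

The red hexagon was at (9.2, 4.7) in frame 1 and (6.6, 4.4) in frame 2.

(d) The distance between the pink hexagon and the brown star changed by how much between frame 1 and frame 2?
+0.5

Distance in frame 1: 3.5. Distance in frame 2: 4.0.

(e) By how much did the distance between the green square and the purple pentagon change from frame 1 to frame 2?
+1.4

Distance in frame 1: 1.7. Distance in frame 2: 3.1.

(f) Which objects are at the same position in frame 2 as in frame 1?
none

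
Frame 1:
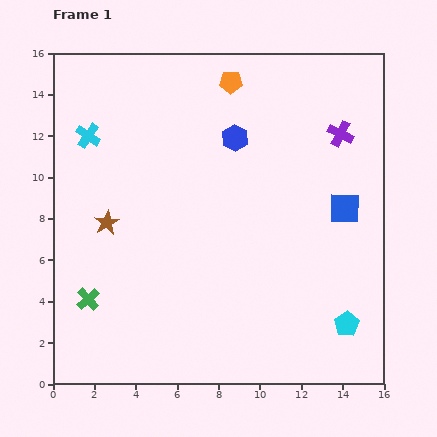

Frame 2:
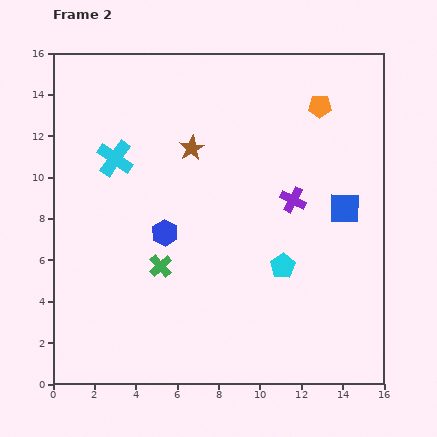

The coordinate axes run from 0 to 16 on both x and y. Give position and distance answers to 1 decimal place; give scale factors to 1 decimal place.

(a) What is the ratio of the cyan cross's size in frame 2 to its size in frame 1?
1.5×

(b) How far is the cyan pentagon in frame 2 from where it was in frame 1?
4.2

The cyan pentagon moved from (14.2, 2.9) to (11.1, 5.7), a distance of √(3.1² + 2.8²) ≈ 4.2.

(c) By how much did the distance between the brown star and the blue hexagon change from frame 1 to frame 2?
-3.1

Distance in frame 1: 7.4. Distance in frame 2: 4.3.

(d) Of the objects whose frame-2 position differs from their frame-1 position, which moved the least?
the cyan cross

(moved 1.7)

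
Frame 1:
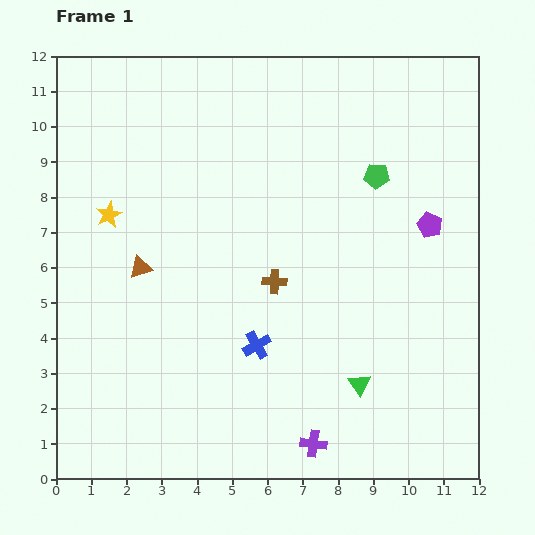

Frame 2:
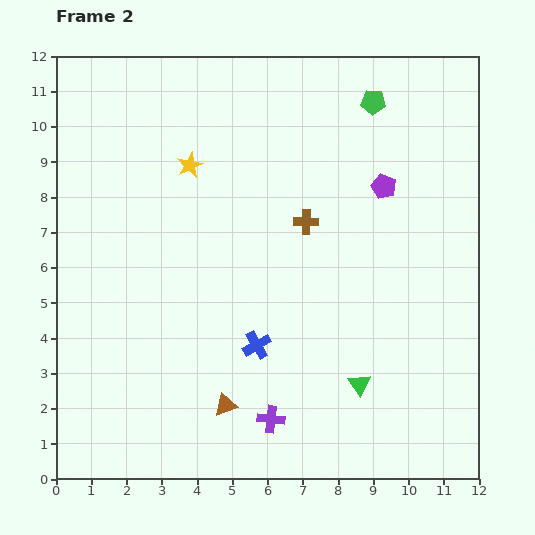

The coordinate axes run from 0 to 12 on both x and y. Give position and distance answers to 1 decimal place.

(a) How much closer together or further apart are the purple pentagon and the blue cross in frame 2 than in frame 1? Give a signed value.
-0.2

Distance in frame 1: 6.0. Distance in frame 2: 5.8.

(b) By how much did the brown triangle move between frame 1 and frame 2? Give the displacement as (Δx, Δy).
(2.4, -3.9)

The brown triangle was at (2.4, 6.0) in frame 1 and (4.8, 2.1) in frame 2.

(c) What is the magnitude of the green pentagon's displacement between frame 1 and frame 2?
2.1

The green pentagon moved from (9.1, 8.6) to (9.0, 10.7), a distance of √(0.1² + 2.1²) ≈ 2.1.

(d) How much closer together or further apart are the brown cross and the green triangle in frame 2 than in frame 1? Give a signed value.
+1.0

Distance in frame 1: 3.8. Distance in frame 2: 4.8.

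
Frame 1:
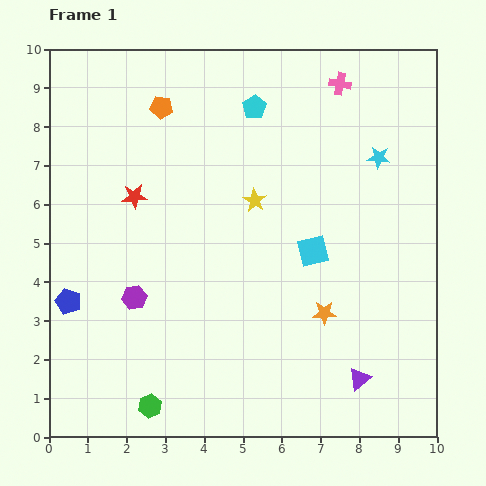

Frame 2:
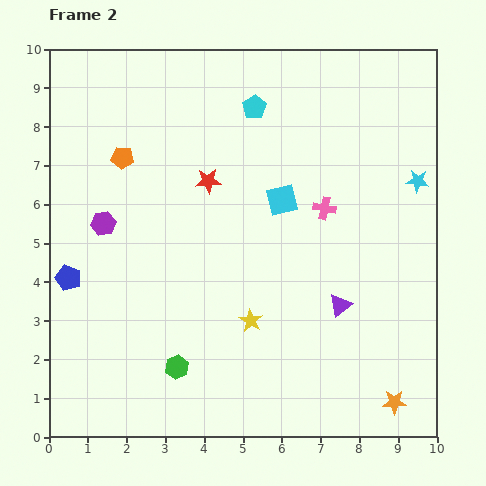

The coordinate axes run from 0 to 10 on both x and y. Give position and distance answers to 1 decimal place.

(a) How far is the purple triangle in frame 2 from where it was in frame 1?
2.0

The purple triangle moved from (8.0, 1.5) to (7.5, 3.4), a distance of √(0.5² + 1.9²) ≈ 2.0.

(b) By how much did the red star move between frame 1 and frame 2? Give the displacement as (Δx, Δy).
(1.9, 0.4)

The red star was at (2.2, 6.2) in frame 1 and (4.1, 6.6) in frame 2.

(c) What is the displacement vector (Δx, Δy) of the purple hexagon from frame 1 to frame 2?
(-0.8, 1.9)

The purple hexagon was at (2.2, 3.6) in frame 1 and (1.4, 5.5) in frame 2.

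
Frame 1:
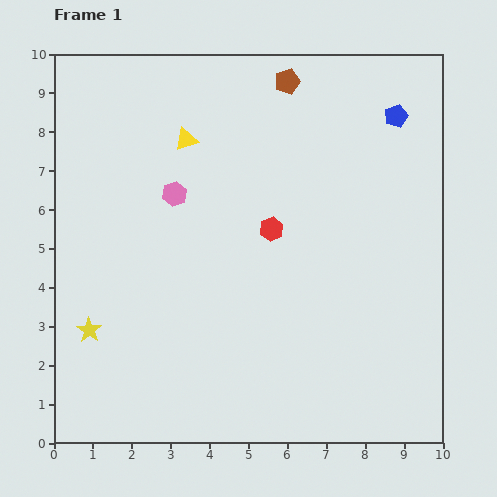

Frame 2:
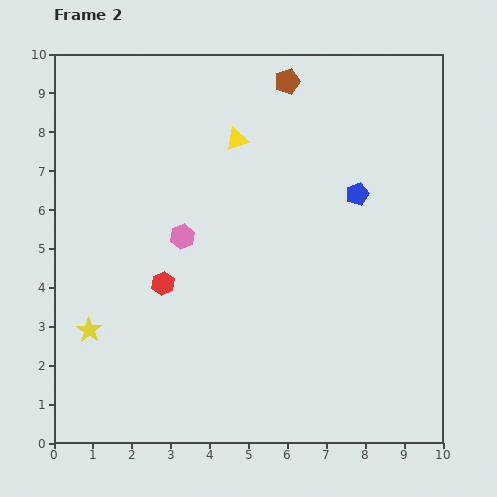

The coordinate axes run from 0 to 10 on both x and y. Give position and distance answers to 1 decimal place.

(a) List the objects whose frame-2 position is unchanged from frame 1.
the yellow star, the brown pentagon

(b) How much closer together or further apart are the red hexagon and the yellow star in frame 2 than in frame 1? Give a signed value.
-3.2

Distance in frame 1: 5.4. Distance in frame 2: 2.2.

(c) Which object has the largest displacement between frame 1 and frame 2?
the red hexagon

(moved 3.1; next 2.2)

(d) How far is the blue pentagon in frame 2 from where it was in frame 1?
2.2

The blue pentagon moved from (8.8, 8.4) to (7.8, 6.4), a distance of √(1.0² + 2.0²) ≈ 2.2.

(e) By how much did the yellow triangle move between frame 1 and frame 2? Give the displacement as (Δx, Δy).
(1.3, 0.0)

The yellow triangle was at (3.4, 7.8) in frame 1 and (4.7, 7.8) in frame 2.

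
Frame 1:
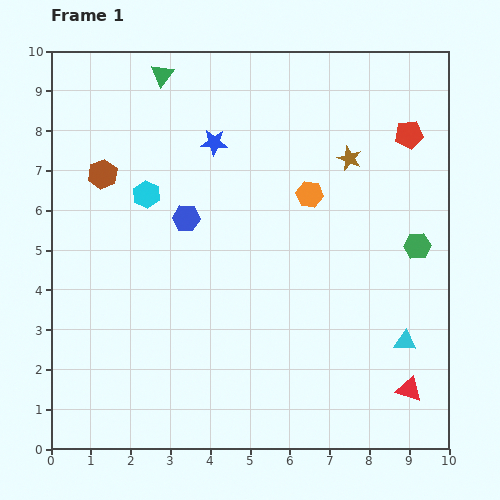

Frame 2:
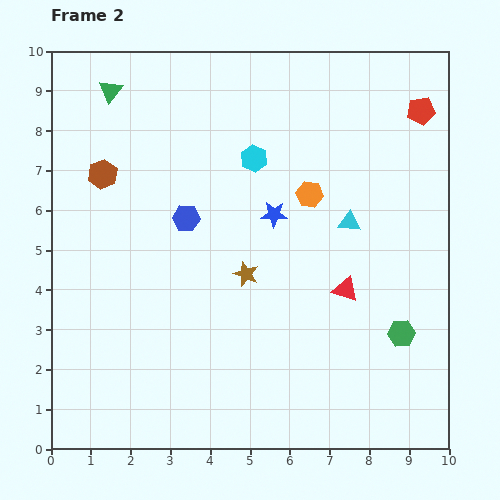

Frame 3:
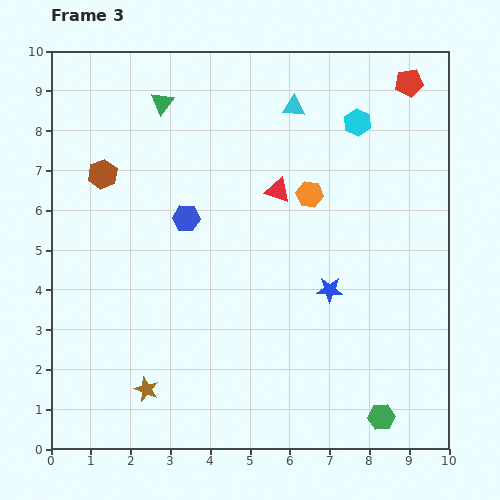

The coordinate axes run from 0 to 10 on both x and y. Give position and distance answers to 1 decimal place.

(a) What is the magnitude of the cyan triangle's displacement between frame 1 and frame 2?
3.3

The cyan triangle moved from (8.9, 2.7) to (7.5, 5.7), a distance of √(1.4² + 3.0²) ≈ 3.3.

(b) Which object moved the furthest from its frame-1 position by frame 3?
the brown star

(moved 7.7; next 6.5)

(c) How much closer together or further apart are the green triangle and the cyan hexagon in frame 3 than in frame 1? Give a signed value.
+1.9

Distance in frame 1: 3.0. Distance in frame 3: 4.9.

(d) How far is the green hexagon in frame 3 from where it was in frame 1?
4.4

The green hexagon moved from (9.2, 5.1) to (8.3, 0.8), a distance of √(0.9² + 4.3²) ≈ 4.4.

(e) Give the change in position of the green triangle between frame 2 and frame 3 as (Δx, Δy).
(1.3, -0.3)

The green triangle was at (1.5, 9.0) in frame 2 and (2.8, 8.7) in frame 3.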